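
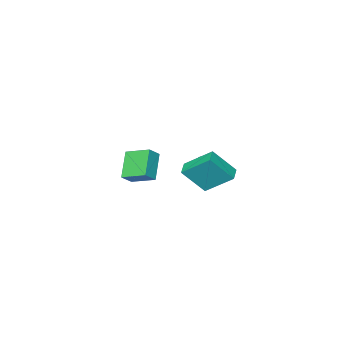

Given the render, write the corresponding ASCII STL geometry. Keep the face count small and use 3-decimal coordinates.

solid 
facet normal 0.130 0.221 0.967
outer loop
vertex 2.116 2.498 1.241
vertex 2.277 1.48 1.452
vertex 3.089 2.1 1.201
endloop
endfacet
facet normal 0.335 0.765 0.550
outer loop
vertex 2.116 2.498 1.241
vertex 3.089 2.1 1.201
vertex 2.765 2.774 0.462
endloop
endfacet
facet normal -0.224 0.962 0.155
outer loop
vertex 2.116 2.498 1.241
vertex 2.765 2.774 0.462
vertex 1.754 2.572 0.257
endloop
endfacet
facet normal -0.775 0.542 0.326
outer loop
vertex 2.116 2.498 1.241
vertex 1.754 2.572 0.257
vertex 1.452 1.772 0.869
endloop
endfacet
facet normal -0.555 0.084 0.828
outer loop
vertex 2.116 2.498 1.241
vertex 1.452 1.772 0.869
vertex 2.277 1.48 1.452
endloop
endfacet
facet normal 0.843 0.526 0.110
outer loop
vertex 2.765 2.774 0.462
vertex 3.089 2.1 1.201
vertex 3.328 1.928 0.191
endloop
endfacet
facet normal 0.512 -0.354 0.783
outer loop
vertex 3.089 2.1 1.201
vertex 2.277 1.48 1.452
vertex 3.026 1.128 0.803
endloop
endfacet
facet normal -0.598 -0.576 0.557
outer loop
vertex 2.277 1.48 1.452
vertex 1.452 1.772 0.869
vertex 2.015 0.926 0.598
endloop
endfacet
facet normal -0.953 0.166 -0.254
outer loop
vertex 1.452 1.772 0.869
vertex 1.754 2.572 0.257
vertex 1.691 1.6 -0.141
endloop
endfacet
facet normal -0.062 0.846 -0.530
outer loop
vertex 1.754 2.572 0.257
vertex 2.765 2.774 0.462
vertex 2.503 2.22 -0.392
endloop
endfacet
facet normal 0.775 -0.542 -0.326
outer loop
vertex 2.664 1.202 -0.181
vertex 3.328 1.928 0.191
vertex 3.026 1.128 0.803
endloop
endfacet
facet normal 0.224 -0.962 -0.155
outer loop
vertex 2.664 1.202 -0.181
vertex 3.026 1.128 0.803
vertex 2.015 0.926 0.598
endloop
endfacet
facet normal -0.335 -0.765 -0.550
outer loop
vertex 2.664 1.202 -0.181
vertex 2.015 0.926 0.598
vertex 1.691 1.6 -0.141
endloop
endfacet
facet normal -0.130 -0.221 -0.967
outer loop
vertex 2.664 1.202 -0.181
vertex 1.691 1.6 -0.141
vertex 2.503 2.22 -0.392
endloop
endfacet
facet normal 0.555 -0.084 -0.828
outer loop
vertex 2.664 1.202 -0.181
vertex 2.503 2.22 -0.392
vertex 3.328 1.928 0.191
endloop
endfacet
facet normal 0.953 -0.166 0.254
outer loop
vertex 3.026 1.128 0.803
vertex 3.328 1.928 0.191
vertex 3.089 2.1 1.201
endloop
endfacet
facet normal 0.062 -0.846 0.530
outer loop
vertex 2.015 0.926 0.598
vertex 3.026 1.128 0.803
vertex 2.277 1.48 1.452
endloop
endfacet
facet normal -0.843 -0.526 -0.110
outer loop
vertex 1.691 1.6 -0.141
vertex 2.015 0.926 0.598
vertex 1.452 1.772 0.869
endloop
endfacet
facet normal -0.512 0.354 -0.783
outer loop
vertex 2.503 2.22 -0.392
vertex 1.691 1.6 -0.141
vertex 1.754 2.572 0.257
endloop
endfacet
facet normal 0.598 0.576 -0.557
outer loop
vertex 3.328 1.928 0.191
vertex 2.503 2.22 -0.392
vertex 2.765 2.774 0.462
endloop
endfacet
facet normal -0.575 -0.511 0.639
outer loop
vertex 3.112 -4.318 -0.52
vertex 2.499 -2.814 0.131
vertex 2.35 -4.328 -1.214
endloop
endfacet
facet normal 0.350 -0.860 -0.372
outer loop
vertex 3.501 -3.306 -2.491
vertex 3.112 -4.318 -0.52
vertex 2.35 -4.328 -1.214
endloop
endfacet
facet normal -0.576 -0.511 0.639
outer loop
vertex 2.35 -4.328 -1.214
vertex 2.499 -2.814 0.131
vertex 1.738 -2.823 -0.562
endloop
endfacet
facet normal -0.739 -0.009 -0.673
outer loop
vertex 1.738 -2.823 -0.562
vertex 3.501 -3.306 -2.491
vertex 2.35 -4.328 -1.214
endloop
endfacet
facet normal 0.739 0.010 0.674
outer loop
vertex 3.112 -4.318 -0.52
vertex 3.65 -1.792 -1.146
vertex 2.499 -2.814 0.131
endloop
endfacet
facet normal 0.349 -0.860 -0.372
outer loop
vertex 4.262 -3.297 -1.798
vertex 3.112 -4.318 -0.52
vertex 3.501 -3.306 -2.491
endloop
endfacet
facet normal 0.740 0.009 0.673
outer loop
vertex 4.262 -3.297 -1.798
vertex 3.65 -1.792 -1.146
vertex 3.112 -4.318 -0.52
endloop
endfacet
facet normal -0.350 0.860 0.373
outer loop
vertex 2.499 -2.814 0.131
vertex 3.65 -1.792 -1.146
vertex 1.738 -2.823 -0.562
endloop
endfacet
facet normal -0.739 -0.010 -0.673
outer loop
vertex 2.888 -1.802 -1.84
vertex 3.501 -3.306 -2.491
vertex 1.738 -2.823 -0.562
endloop
endfacet
facet normal -0.350 0.860 0.372
outer loop
vertex 1.738 -2.823 -0.562
vertex 3.65 -1.792 -1.146
vertex 2.888 -1.802 -1.84
endloop
endfacet
facet normal 0.575 0.511 -0.639
outer loop
vertex 2.888 -1.802 -1.84
vertex 4.262 -3.297 -1.798
vertex 3.501 -3.306 -2.491
endloop
endfacet
facet normal 0.575 0.511 -0.639
outer loop
vertex 3.65 -1.792 -1.146
vertex 4.262 -3.297 -1.798
vertex 2.888 -1.802 -1.84
endloop
endfacet
facet normal -0.759 -0.625 0.183
outer loop
vertex 3.451 3.891 3.467
vertex 2.404 4.714 1.935
vertex 4.306 2.457 2.112
endloop
endfacet
facet normal 0.517 -0.405 0.754
outer loop
vertex 4.996 3.026 1.945
vertex 3.451 3.891 3.467
vertex 4.306 2.457 2.112
endloop
endfacet
facet normal -0.759 -0.625 0.183
outer loop
vertex 4.306 2.457 2.112
vertex 2.404 4.714 1.935
vertex 3.258 3.28 0.58
endloop
endfacet
facet normal 0.397 -0.667 -0.630
outer loop
vertex 3.258 3.28 0.58
vertex 4.996 3.026 1.945
vertex 4.306 2.457 2.112
endloop
endfacet
facet normal -0.398 0.667 0.630
outer loop
vertex 3.451 3.891 3.467
vertex 3.094 5.283 1.768
vertex 2.404 4.714 1.935
endloop
endfacet
facet normal 0.516 -0.405 0.754
outer loop
vertex 4.142 4.46 3.3
vertex 3.451 3.891 3.467
vertex 4.996 3.026 1.945
endloop
endfacet
facet normal -0.397 0.667 0.630
outer loop
vertex 4.142 4.46 3.3
vertex 3.094 5.283 1.768
vertex 3.451 3.891 3.467
endloop
endfacet
facet normal -0.517 0.405 -0.754
outer loop
vertex 2.404 4.714 1.935
vertex 3.094 5.283 1.768
vertex 3.258 3.28 0.58
endloop
endfacet
facet normal 0.397 -0.667 -0.630
outer loop
vertex 3.949 3.849 0.413
vertex 4.996 3.026 1.945
vertex 3.258 3.28 0.58
endloop
endfacet
facet normal -0.516 0.405 -0.755
outer loop
vertex 3.258 3.28 0.58
vertex 3.094 5.283 1.768
vertex 3.949 3.849 0.413
endloop
endfacet
facet normal 0.759 0.625 -0.183
outer loop
vertex 3.949 3.849 0.413
vertex 4.142 4.46 3.3
vertex 4.996 3.026 1.945
endloop
endfacet
facet normal 0.759 0.625 -0.183
outer loop
vertex 3.094 5.283 1.768
vertex 4.142 4.46 3.3
vertex 3.949 3.849 0.413
endloop
endfacet

endsolid


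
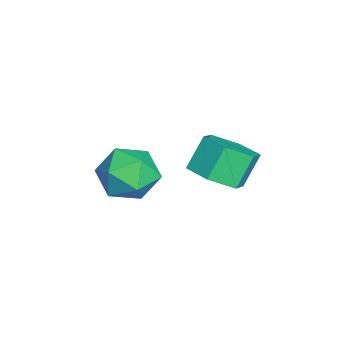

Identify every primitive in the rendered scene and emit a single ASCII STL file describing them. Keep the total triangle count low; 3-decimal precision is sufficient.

solid 
facet normal -0.304 0.225 0.926
outer loop
vertex 1.294 -1.075 1.86
vertex 1.598 -1.841 2.146
vertex 2.116 -1.138 2.145
endloop
endfacet
facet normal -0.133 0.816 0.563
outer loop
vertex 1.294 -1.075 1.86
vertex 2.116 -1.138 2.145
vertex 1.938 -0.673 1.429
endloop
endfacet
facet normal -0.540 0.841 -0.022
outer loop
vertex 1.294 -1.075 1.86
vertex 1.938 -0.673 1.429
vertex 1.31 -1.088 0.987
endloop
endfacet
facet normal -0.963 0.267 -0.022
outer loop
vertex 1.294 -1.075 1.86
vertex 1.31 -1.088 0.987
vertex 1.1 -1.81 1.43
endloop
endfacet
facet normal -0.818 -0.114 0.564
outer loop
vertex 1.294 -1.075 1.86
vertex 1.1 -1.81 1.43
vertex 1.598 -1.841 2.146
endloop
endfacet
facet normal 0.547 0.758 0.356
outer loop
vertex 1.938 -0.673 1.429
vertex 2.116 -1.138 2.145
vertex 2.64 -1.19 1.45
endloop
endfacet
facet normal 0.270 -0.197 0.942
outer loop
vertex 2.116 -1.138 2.145
vertex 1.598 -1.841 2.146
vertex 2.43 -1.912 1.893
endloop
endfacet
facet normal -0.561 -0.747 0.358
outer loop
vertex 1.598 -1.841 2.146
vertex 1.1 -1.81 1.43
vertex 1.802 -2.327 1.451
endloop
endfacet
facet normal -0.796 -0.131 -0.591
outer loop
vertex 1.1 -1.81 1.43
vertex 1.31 -1.088 0.987
vertex 1.624 -1.862 0.735
endloop
endfacet
facet normal -0.112 0.799 -0.591
outer loop
vertex 1.31 -1.088 0.987
vertex 1.938 -0.673 1.429
vertex 2.142 -1.159 0.734
endloop
endfacet
facet normal 0.963 -0.267 0.022
outer loop
vertex 2.446 -1.925 1.02
vertex 2.64 -1.19 1.45
vertex 2.43 -1.912 1.893
endloop
endfacet
facet normal 0.540 -0.841 0.022
outer loop
vertex 2.446 -1.925 1.02
vertex 2.43 -1.912 1.893
vertex 1.802 -2.327 1.451
endloop
endfacet
facet normal 0.133 -0.816 -0.563
outer loop
vertex 2.446 -1.925 1.02
vertex 1.802 -2.327 1.451
vertex 1.624 -1.862 0.735
endloop
endfacet
facet normal 0.304 -0.225 -0.926
outer loop
vertex 2.446 -1.925 1.02
vertex 1.624 -1.862 0.735
vertex 2.142 -1.159 0.734
endloop
endfacet
facet normal 0.818 0.114 -0.564
outer loop
vertex 2.446 -1.925 1.02
vertex 2.142 -1.159 0.734
vertex 2.64 -1.19 1.45
endloop
endfacet
facet normal 0.796 0.131 0.591
outer loop
vertex 2.43 -1.912 1.893
vertex 2.64 -1.19 1.45
vertex 2.116 -1.138 2.145
endloop
endfacet
facet normal 0.112 -0.799 0.591
outer loop
vertex 1.802 -2.327 1.451
vertex 2.43 -1.912 1.893
vertex 1.598 -1.841 2.146
endloop
endfacet
facet normal -0.547 -0.758 -0.356
outer loop
vertex 1.624 -1.862 0.735
vertex 1.802 -2.327 1.451
vertex 1.1 -1.81 1.43
endloop
endfacet
facet normal -0.270 0.197 -0.942
outer loop
vertex 2.142 -1.159 0.734
vertex 1.624 -1.862 0.735
vertex 1.31 -1.088 0.987
endloop
endfacet
facet normal 0.561 0.747 -0.358
outer loop
vertex 2.64 -1.19 1.45
vertex 2.142 -1.159 0.734
vertex 1.938 -0.673 1.429
endloop
endfacet
facet normal 0.439 -0.372 -0.818
outer loop
vertex 3.103 0.501 2.319
vertex 2.464 0.64 1.913
vertex 3.013 1.178 1.963
endloop
endfacet
facet normal 0.891 0.299 0.342
outer loop
vertex 3.103 0.501 2.319
vertex 3.013 1.178 1.963
vertex 2.655 0.88 3.154
endloop
endfacet
facet normal 0.891 0.299 0.342
outer loop
vertex 2.655 0.88 3.154
vertex 3.013 1.178 1.963
vertex 2.565 1.557 2.798
endloop
endfacet
facet normal -0.439 0.372 0.818
outer loop
vertex 2.655 0.88 3.154
vertex 2.565 1.557 2.798
vertex 2.016 1.02 2.747
endloop
endfacet
facet normal 0.439 -0.372 -0.818
outer loop
vertex 3.013 1.178 1.963
vertex 2.464 0.64 1.913
vertex 2.374 1.317 1.557
endloop
endfacet
facet normal 0.344 0.911 -0.229
outer loop
vertex 3.013 1.178 1.963
vertex 2.374 1.317 1.557
vertex 2.565 1.557 2.798
endloop
endfacet
facet normal 0.345 0.910 -0.229
outer loop
vertex 2.565 1.557 2.798
vertex 2.374 1.317 1.557
vertex 1.926 1.697 2.391
endloop
endfacet
facet normal -0.439 0.372 0.818
outer loop
vertex 2.565 1.557 2.798
vertex 1.926 1.697 2.391
vertex 2.016 1.02 2.747
endloop
endfacet
facet normal 0.439 -0.372 -0.818
outer loop
vertex 2.374 1.317 1.557
vertex 2.464 0.64 1.913
vertex 1.825 0.78 1.506
endloop
endfacet
facet normal -0.546 0.612 -0.572
outer loop
vertex 2.374 1.317 1.557
vertex 1.825 0.78 1.506
vertex 1.926 1.697 2.391
endloop
endfacet
facet normal -0.547 0.612 -0.571
outer loop
vertex 1.926 1.697 2.391
vertex 1.825 0.78 1.506
vertex 1.377 1.159 2.341
endloop
endfacet
facet normal -0.439 0.372 0.818
outer loop
vertex 1.926 1.697 2.391
vertex 1.377 1.159 2.341
vertex 2.016 1.02 2.747
endloop
endfacet
facet normal 0.439 -0.372 -0.818
outer loop
vertex 1.825 0.78 1.506
vertex 2.464 0.64 1.913
vertex 1.915 0.103 1.862
endloop
endfacet
facet normal -0.891 -0.299 -0.342
outer loop
vertex 1.825 0.78 1.506
vertex 1.915 0.103 1.862
vertex 1.377 1.159 2.341
endloop
endfacet
facet normal -0.891 -0.299 -0.342
outer loop
vertex 1.377 1.159 2.341
vertex 1.915 0.103 1.862
vertex 1.467 0.482 2.697
endloop
endfacet
facet normal -0.439 0.372 0.818
outer loop
vertex 1.377 1.159 2.341
vertex 1.467 0.482 2.697
vertex 2.016 1.02 2.747
endloop
endfacet
facet normal 0.439 -0.372 -0.818
outer loop
vertex 1.915 0.103 1.862
vertex 2.464 0.64 1.913
vertex 2.554 -0.037 2.269
endloop
endfacet
facet normal -0.345 -0.910 0.228
outer loop
vertex 1.915 0.103 1.862
vertex 2.554 -0.037 2.269
vertex 1.467 0.482 2.697
endloop
endfacet
facet normal -0.344 -0.910 0.230
outer loop
vertex 1.467 0.482 2.697
vertex 2.554 -0.037 2.269
vertex 2.106 0.343 3.103
endloop
endfacet
facet normal -0.439 0.372 0.818
outer loop
vertex 1.467 0.482 2.697
vertex 2.106 0.343 3.103
vertex 2.016 1.02 2.747
endloop
endfacet
facet normal 0.439 -0.372 -0.818
outer loop
vertex 2.554 -0.037 2.269
vertex 2.464 0.64 1.913
vertex 3.103 0.501 2.319
endloop
endfacet
facet normal 0.547 -0.611 0.572
outer loop
vertex 2.554 -0.037 2.269
vertex 3.103 0.501 2.319
vertex 2.106 0.343 3.103
endloop
endfacet
facet normal 0.546 -0.613 0.571
outer loop
vertex 2.106 0.343 3.103
vertex 3.103 0.501 2.319
vertex 2.655 0.88 3.154
endloop
endfacet
facet normal -0.439 0.372 0.818
outer loop
vertex 2.106 0.343 3.103
vertex 2.655 0.88 3.154
vertex 2.016 1.02 2.747
endloop
endfacet

endsolid


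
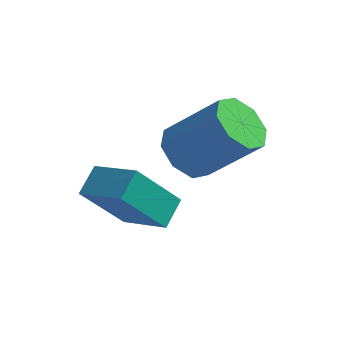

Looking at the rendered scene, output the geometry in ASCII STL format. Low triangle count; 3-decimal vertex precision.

solid 
facet normal -0.463 -0.420 0.780
outer loop
vertex -0.767 -0.098 -2.937
vertex -0.68 0.606 -2.506
vertex -1.92 0.324 -3.394
endloop
endfacet
facet normal -0.105 -0.848 -0.519
outer loop
vertex -1.16 1.014 -4.674
vertex -0.767 -0.098 -2.937
vertex -1.92 0.324 -3.394
endloop
endfacet
facet normal -0.463 -0.420 0.780
outer loop
vertex -1.92 0.324 -3.394
vertex -0.68 0.606 -2.506
vertex -1.833 1.028 -2.963
endloop
endfacet
facet normal -0.880 0.322 -0.349
outer loop
vertex -1.833 1.028 -2.963
vertex -1.16 1.014 -4.674
vertex -1.92 0.324 -3.394
endloop
endfacet
facet normal 0.880 -0.322 0.349
outer loop
vertex -0.767 -0.098 -2.937
vertex 0.08 1.296 -3.786
vertex -0.68 0.606 -2.506
endloop
endfacet
facet normal -0.105 -0.848 -0.519
outer loop
vertex -0.007 0.592 -4.217
vertex -0.767 -0.098 -2.937
vertex -1.16 1.014 -4.674
endloop
endfacet
facet normal 0.880 -0.322 0.349
outer loop
vertex -0.007 0.592 -4.217
vertex 0.08 1.296 -3.786
vertex -0.767 -0.098 -2.937
endloop
endfacet
facet normal 0.105 0.848 0.519
outer loop
vertex -0.68 0.606 -2.506
vertex 0.08 1.296 -3.786
vertex -1.833 1.028 -2.963
endloop
endfacet
facet normal -0.880 0.322 -0.349
outer loop
vertex -1.073 1.718 -4.243
vertex -1.16 1.014 -4.674
vertex -1.833 1.028 -2.963
endloop
endfacet
facet normal 0.105 0.848 0.519
outer loop
vertex -1.833 1.028 -2.963
vertex 0.08 1.296 -3.786
vertex -1.073 1.718 -4.243
endloop
endfacet
facet normal 0.463 0.420 -0.780
outer loop
vertex -1.073 1.718 -4.243
vertex -0.007 0.592 -4.217
vertex -1.16 1.014 -4.674
endloop
endfacet
facet normal 0.463 0.420 -0.780
outer loop
vertex 0.08 1.296 -3.786
vertex -0.007 0.592 -4.217
vertex -1.073 1.718 -4.243
endloop
endfacet
facet normal -0.709 -0.058 -0.703
outer loop
vertex 0.261 2.599 -3.856
vertex -0.302 2.688 -3.295
vertex 0.118 3.187 -3.76
endloop
endfacet
facet normal 0.665 0.275 -0.695
outer loop
vertex 0.261 2.599 -3.856
vertex 0.118 3.187 -3.76
vertex 1.524 2.702 -2.607
endloop
endfacet
facet normal 0.665 0.276 -0.694
outer loop
vertex 1.524 2.702 -2.607
vertex 0.118 3.187 -3.76
vertex 1.381 3.29 -2.51
endloop
endfacet
facet normal 0.711 0.057 0.701
outer loop
vertex 1.524 2.702 -2.607
vertex 1.381 3.29 -2.51
vertex 0.962 2.792 -2.045
endloop
endfacet
facet normal -0.709 -0.058 -0.703
outer loop
vertex 0.118 3.187 -3.76
vertex -0.302 2.688 -3.295
vertex -0.272 3.482 -3.391
endloop
endfacet
facet normal 0.303 0.874 -0.379
outer loop
vertex 0.118 3.187 -3.76
vertex -0.272 3.482 -3.391
vertex 1.381 3.29 -2.51
endloop
endfacet
facet normal 0.304 0.874 -0.379
outer loop
vertex 1.381 3.29 -2.51
vertex -0.272 3.482 -3.391
vertex 0.992 3.585 -2.141
endloop
endfacet
facet normal 0.710 0.058 0.702
outer loop
vertex 1.381 3.29 -2.51
vertex 0.992 3.585 -2.141
vertex 0.962 2.792 -2.045
endloop
endfacet
facet normal -0.710 -0.058 -0.702
outer loop
vertex -0.272 3.482 -3.391
vertex -0.302 2.688 -3.295
vertex -0.678 3.313 -2.966
endloop
endfacet
facet normal -0.234 0.959 0.158
outer loop
vertex -0.272 3.482 -3.391
vertex -0.678 3.313 -2.966
vertex 0.992 3.585 -2.141
endloop
endfacet
facet normal -0.234 0.959 0.157
outer loop
vertex 0.992 3.585 -2.141
vertex -0.678 3.313 -2.966
vertex 0.585 3.416 -1.716
endloop
endfacet
facet normal 0.709 0.058 0.702
outer loop
vertex 0.992 3.585 -2.141
vertex 0.585 3.416 -1.716
vertex 0.962 2.792 -2.045
endloop
endfacet
facet normal -0.711 -0.058 -0.701
outer loop
vertex -0.678 3.313 -2.966
vertex -0.302 2.688 -3.295
vertex -0.864 2.778 -2.733
endloop
endfacet
facet normal -0.635 0.483 0.602
outer loop
vertex -0.678 3.313 -2.966
vertex -0.864 2.778 -2.733
vertex 0.585 3.416 -1.716
endloop
endfacet
facet normal -0.636 0.482 0.603
outer loop
vertex 0.585 3.416 -1.716
vertex -0.864 2.778 -2.733
vertex 0.399 2.881 -1.484
endloop
endfacet
facet normal 0.709 0.058 0.703
outer loop
vertex 0.585 3.416 -1.716
vertex 0.399 2.881 -1.484
vertex 0.962 2.792 -2.045
endloop
endfacet
facet normal -0.711 -0.057 -0.701
outer loop
vertex -0.864 2.778 -2.733
vertex -0.302 2.688 -3.295
vertex -0.721 2.19 -2.83
endloop
endfacet
facet normal -0.664 -0.276 0.695
outer loop
vertex -0.864 2.778 -2.733
vertex -0.721 2.19 -2.83
vertex 0.399 2.881 -1.484
endloop
endfacet
facet normal -0.665 -0.275 0.694
outer loop
vertex 0.399 2.881 -1.484
vertex -0.721 2.19 -2.83
vertex 0.542 2.293 -1.58
endloop
endfacet
facet normal 0.709 0.058 0.703
outer loop
vertex 0.399 2.881 -1.484
vertex 0.542 2.293 -1.58
vertex 0.962 2.792 -2.045
endloop
endfacet
facet normal -0.710 -0.058 -0.702
outer loop
vertex -0.721 2.19 -2.83
vertex -0.302 2.688 -3.295
vertex -0.332 1.895 -3.199
endloop
endfacet
facet normal -0.304 -0.874 0.379
outer loop
vertex -0.721 2.19 -2.83
vertex -0.332 1.895 -3.199
vertex 0.542 2.293 -1.58
endloop
endfacet
facet normal -0.303 -0.874 0.379
outer loop
vertex 0.542 2.293 -1.58
vertex -0.332 1.895 -3.199
vertex 0.932 1.998 -1.949
endloop
endfacet
facet normal 0.709 0.058 0.703
outer loop
vertex 0.542 2.293 -1.58
vertex 0.932 1.998 -1.949
vertex 0.962 2.792 -2.045
endloop
endfacet
facet normal -0.709 -0.058 -0.702
outer loop
vertex -0.332 1.895 -3.199
vertex -0.302 2.688 -3.295
vertex 0.075 2.064 -3.624
endloop
endfacet
facet normal 0.234 -0.959 -0.157
outer loop
vertex -0.332 1.895 -3.199
vertex 0.075 2.064 -3.624
vertex 0.932 1.998 -1.949
endloop
endfacet
facet normal 0.234 -0.959 -0.158
outer loop
vertex 0.932 1.998 -1.949
vertex 0.075 2.064 -3.624
vertex 1.338 2.167 -2.374
endloop
endfacet
facet normal 0.710 0.058 0.702
outer loop
vertex 0.932 1.998 -1.949
vertex 1.338 2.167 -2.374
vertex 0.962 2.792 -2.045
endloop
endfacet
facet normal -0.709 -0.058 -0.703
outer loop
vertex 0.075 2.064 -3.624
vertex -0.302 2.688 -3.295
vertex 0.261 2.599 -3.856
endloop
endfacet
facet normal 0.636 -0.482 -0.603
outer loop
vertex 0.075 2.064 -3.624
vertex 0.261 2.599 -3.856
vertex 1.338 2.167 -2.374
endloop
endfacet
facet normal 0.635 -0.483 -0.602
outer loop
vertex 1.338 2.167 -2.374
vertex 0.261 2.599 -3.856
vertex 1.524 2.702 -2.607
endloop
endfacet
facet normal 0.711 0.058 0.701
outer loop
vertex 1.338 2.167 -2.374
vertex 1.524 2.702 -2.607
vertex 0.962 2.792 -2.045
endloop
endfacet

endsolid


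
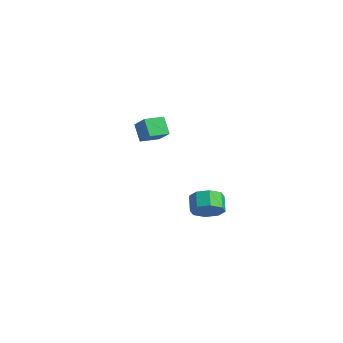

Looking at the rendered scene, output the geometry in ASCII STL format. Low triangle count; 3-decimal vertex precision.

solid 
facet normal 0.675 -0.369 -0.639
outer loop
vertex 4.937 -1.436 -0.184
vertex 4.332 -1.234 -0.94
vertex 5.048 -0.742 -0.467
endloop
endfacet
facet normal 0.723 0.159 0.672
outer loop
vertex 4.937 -1.436 -0.184
vertex 5.048 -0.742 -0.467
vertex 4.154 -1.008 0.557
endloop
endfacet
facet normal 0.723 0.159 0.672
outer loop
vertex 4.154 -1.008 0.557
vertex 5.048 -0.742 -0.467
vertex 4.265 -0.314 0.274
endloop
endfacet
facet normal -0.675 0.369 0.639
outer loop
vertex 4.154 -1.008 0.557
vertex 4.265 -0.314 0.274
vertex 3.548 -0.806 -0.2
endloop
endfacet
facet normal 0.676 -0.370 -0.638
outer loop
vertex 5.048 -0.742 -0.467
vertex 4.332 -1.234 -0.94
vertex 4.74 -0.337 -1.028
endloop
endfacet
facet normal 0.615 0.760 0.211
outer loop
vertex 5.048 -0.742 -0.467
vertex 4.74 -0.337 -1.028
vertex 4.265 -0.314 0.274
endloop
endfacet
facet normal 0.616 0.759 0.211
outer loop
vertex 4.265 -0.314 0.274
vertex 4.74 -0.337 -1.028
vertex 3.957 0.092 -0.287
endloop
endfacet
facet normal -0.675 0.369 0.638
outer loop
vertex 4.265 -0.314 0.274
vertex 3.957 0.092 -0.287
vertex 3.548 -0.806 -0.2
endloop
endfacet
facet normal 0.675 -0.370 -0.639
outer loop
vertex 4.74 -0.337 -1.028
vertex 4.332 -1.234 -0.94
vertex 4.192 -0.457 -1.537
endloop
endfacet
facet normal 0.147 0.915 -0.374
outer loop
vertex 4.74 -0.337 -1.028
vertex 4.192 -0.457 -1.537
vertex 3.957 0.092 -0.287
endloop
endfacet
facet normal 0.147 0.915 -0.374
outer loop
vertex 3.957 0.092 -0.287
vertex 4.192 -0.457 -1.537
vertex 3.409 -0.028 -0.796
endloop
endfacet
facet normal -0.675 0.369 0.639
outer loop
vertex 3.957 0.092 -0.287
vertex 3.409 -0.028 -0.796
vertex 3.548 -0.806 -0.2
endloop
endfacet
facet normal 0.675 -0.369 -0.639
outer loop
vertex 4.192 -0.457 -1.537
vertex 4.332 -1.234 -0.94
vertex 3.726 -1.032 -1.697
endloop
endfacet
facet normal -0.407 0.536 -0.740
outer loop
vertex 4.192 -0.457 -1.537
vertex 3.726 -1.032 -1.697
vertex 3.409 -0.028 -0.796
endloop
endfacet
facet normal -0.408 0.535 -0.740
outer loop
vertex 3.409 -0.028 -0.796
vertex 3.726 -1.032 -1.697
vertex 2.943 -0.604 -0.956
endloop
endfacet
facet normal -0.675 0.369 0.639
outer loop
vertex 3.409 -0.028 -0.796
vertex 2.943 -0.604 -0.956
vertex 3.548 -0.806 -0.2
endloop
endfacet
facet normal 0.675 -0.369 -0.639
outer loop
vertex 3.726 -1.032 -1.697
vertex 4.332 -1.234 -0.94
vertex 3.615 -1.726 -1.414
endloop
endfacet
facet normal -0.723 -0.159 -0.672
outer loop
vertex 3.726 -1.032 -1.697
vertex 3.615 -1.726 -1.414
vertex 2.943 -0.604 -0.956
endloop
endfacet
facet normal -0.723 -0.159 -0.672
outer loop
vertex 2.943 -0.604 -0.956
vertex 3.615 -1.726 -1.414
vertex 2.832 -1.298 -0.673
endloop
endfacet
facet normal -0.675 0.369 0.639
outer loop
vertex 2.943 -0.604 -0.956
vertex 2.832 -1.298 -0.673
vertex 3.548 -0.806 -0.2
endloop
endfacet
facet normal 0.675 -0.369 -0.638
outer loop
vertex 3.615 -1.726 -1.414
vertex 4.332 -1.234 -0.94
vertex 3.923 -2.132 -0.853
endloop
endfacet
facet normal -0.615 -0.759 -0.212
outer loop
vertex 3.615 -1.726 -1.414
vertex 3.923 -2.132 -0.853
vertex 2.832 -1.298 -0.673
endloop
endfacet
facet normal -0.615 -0.760 -0.211
outer loop
vertex 2.832 -1.298 -0.673
vertex 3.923 -2.132 -0.853
vertex 3.14 -1.703 -0.112
endloop
endfacet
facet normal -0.676 0.370 0.638
outer loop
vertex 2.832 -1.298 -0.673
vertex 3.14 -1.703 -0.112
vertex 3.548 -0.806 -0.2
endloop
endfacet
facet normal 0.675 -0.369 -0.639
outer loop
vertex 3.923 -2.132 -0.853
vertex 4.332 -1.234 -0.94
vertex 4.471 -2.012 -0.344
endloop
endfacet
facet normal -0.147 -0.915 0.374
outer loop
vertex 3.923 -2.132 -0.853
vertex 4.471 -2.012 -0.344
vertex 3.14 -1.703 -0.112
endloop
endfacet
facet normal -0.147 -0.915 0.374
outer loop
vertex 3.14 -1.703 -0.112
vertex 4.471 -2.012 -0.344
vertex 3.688 -1.583 0.397
endloop
endfacet
facet normal -0.675 0.370 0.639
outer loop
vertex 3.14 -1.703 -0.112
vertex 3.688 -1.583 0.397
vertex 3.548 -0.806 -0.2
endloop
endfacet
facet normal 0.675 -0.369 -0.639
outer loop
vertex 4.471 -2.012 -0.344
vertex 4.332 -1.234 -0.94
vertex 4.937 -1.436 -0.184
endloop
endfacet
facet normal 0.407 -0.535 0.740
outer loop
vertex 4.471 -2.012 -0.344
vertex 4.937 -1.436 -0.184
vertex 3.688 -1.583 0.397
endloop
endfacet
facet normal 0.407 -0.536 0.740
outer loop
vertex 3.688 -1.583 0.397
vertex 4.937 -1.436 -0.184
vertex 4.154 -1.008 0.557
endloop
endfacet
facet normal -0.675 0.369 0.639
outer loop
vertex 3.688 -1.583 0.397
vertex 4.154 -1.008 0.557
vertex 3.548 -0.806 -0.2
endloop
endfacet
facet normal -0.805 0.006 -0.593
outer loop
vertex -4.488 -0.822 2.447
vertex -4.428 0.465 2.379
vertex -3.696 -0.916 1.37
endloop
endfacet
facet normal -0.046 -0.998 0.053
outer loop
vertex -2.512 -0.925 2.241
vertex -4.488 -0.822 2.447
vertex -3.696 -0.916 1.37
endloop
endfacet
facet normal -0.806 0.006 -0.592
outer loop
vertex -3.696 -0.916 1.37
vertex -4.428 0.465 2.379
vertex -3.637 0.371 1.302
endloop
endfacet
facet normal 0.591 -0.070 -0.804
outer loop
vertex -3.637 0.371 1.302
vertex -2.512 -0.925 2.241
vertex -3.696 -0.916 1.37
endloop
endfacet
facet normal -0.591 0.070 0.804
outer loop
vertex -4.488 -0.822 2.447
vertex -3.244 0.456 3.25
vertex -4.428 0.465 2.379
endloop
endfacet
facet normal -0.046 -0.998 0.053
outer loop
vertex -3.303 -0.831 3.318
vertex -4.488 -0.822 2.447
vertex -2.512 -0.925 2.241
endloop
endfacet
facet normal -0.590 0.070 0.804
outer loop
vertex -3.303 -0.831 3.318
vertex -3.244 0.456 3.25
vertex -4.488 -0.822 2.447
endloop
endfacet
facet normal 0.047 0.998 -0.053
outer loop
vertex -4.428 0.465 2.379
vertex -3.244 0.456 3.25
vertex -3.637 0.371 1.302
endloop
endfacet
facet normal 0.590 -0.070 -0.804
outer loop
vertex -2.452 0.362 2.173
vertex -2.512 -0.925 2.241
vertex -3.637 0.371 1.302
endloop
endfacet
facet normal 0.046 0.998 -0.053
outer loop
vertex -3.637 0.371 1.302
vertex -3.244 0.456 3.25
vertex -2.452 0.362 2.173
endloop
endfacet
facet normal 0.806 -0.006 0.592
outer loop
vertex -2.452 0.362 2.173
vertex -3.303 -0.831 3.318
vertex -2.512 -0.925 2.241
endloop
endfacet
facet normal 0.805 -0.006 0.593
outer loop
vertex -3.244 0.456 3.25
vertex -3.303 -0.831 3.318
vertex -2.452 0.362 2.173
endloop
endfacet

endsolid


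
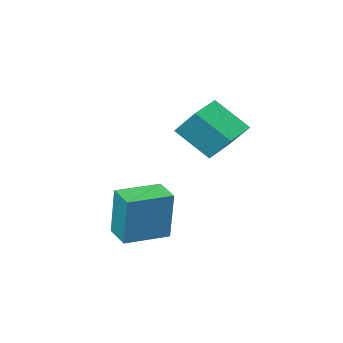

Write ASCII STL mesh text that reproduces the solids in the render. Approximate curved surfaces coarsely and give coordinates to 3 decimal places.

solid 
facet normal -0.878 -0.426 0.220
outer loop
vertex -1.925 1.434 4.525
vertex -2.749 2.515 3.33
vertex -1.693 0.381 3.411
endloop
endfacet
facet normal 0.456 -0.598 0.660
outer loop
vertex -0.491 0.965 3.11
vertex -1.925 1.434 4.525
vertex -1.693 0.381 3.411
endloop
endfacet
facet normal -0.877 -0.426 0.221
outer loop
vertex -1.693 0.381 3.411
vertex -2.749 2.515 3.33
vertex -2.518 1.462 2.217
endloop
endfacet
facet normal 0.150 -0.679 -0.719
outer loop
vertex -2.518 1.462 2.217
vertex -0.491 0.965 3.11
vertex -1.693 0.381 3.411
endloop
endfacet
facet normal -0.150 0.679 0.718
outer loop
vertex -1.925 1.434 4.525
vertex -1.547 3.099 3.029
vertex -2.749 2.515 3.33
endloop
endfacet
facet normal 0.456 -0.597 0.660
outer loop
vertex -0.722 2.018 4.223
vertex -1.925 1.434 4.525
vertex -0.491 0.965 3.11
endloop
endfacet
facet normal -0.149 0.679 0.718
outer loop
vertex -0.722 2.018 4.223
vertex -1.547 3.099 3.029
vertex -1.925 1.434 4.525
endloop
endfacet
facet normal -0.456 0.598 -0.660
outer loop
vertex -2.749 2.515 3.33
vertex -1.547 3.099 3.029
vertex -2.518 1.462 2.217
endloop
endfacet
facet normal 0.150 -0.680 -0.718
outer loop
vertex -1.315 2.046 1.915
vertex -0.491 0.965 3.11
vertex -2.518 1.462 2.217
endloop
endfacet
facet normal -0.456 0.598 -0.660
outer loop
vertex -2.518 1.462 2.217
vertex -1.547 3.099 3.029
vertex -1.315 2.046 1.915
endloop
endfacet
facet normal 0.878 0.425 -0.220
outer loop
vertex -1.315 2.046 1.915
vertex -0.722 2.018 4.223
vertex -0.491 0.965 3.11
endloop
endfacet
facet normal 0.877 0.426 -0.220
outer loop
vertex -1.547 3.099 3.029
vertex -0.722 2.018 4.223
vertex -1.315 2.046 1.915
endloop
endfacet
facet normal -0.996 0.090 0.018
outer loop
vertex 1.364 3.123 1.496
vertex 1.457 4.199 1.285
vertex 1.29 2.72 -0.594
endloop
endfacet
facet normal -0.085 -0.978 0.192
outer loop
vertex 3.043 2.561 -0.625
vertex 1.364 3.123 1.496
vertex 1.29 2.72 -0.594
endloop
endfacet
facet normal -0.996 0.090 0.018
outer loop
vertex 1.29 2.72 -0.594
vertex 1.457 4.199 1.285
vertex 1.383 3.795 -0.805
endloop
endfacet
facet normal -0.035 -0.190 -0.981
outer loop
vertex 1.383 3.795 -0.805
vertex 3.043 2.561 -0.625
vertex 1.29 2.72 -0.594
endloop
endfacet
facet normal 0.035 0.189 0.981
outer loop
vertex 1.364 3.123 1.496
vertex 3.21 4.04 1.254
vertex 1.457 4.199 1.285
endloop
endfacet
facet normal -0.085 -0.978 0.192
outer loop
vertex 3.117 2.965 1.465
vertex 1.364 3.123 1.496
vertex 3.043 2.561 -0.625
endloop
endfacet
facet normal 0.034 0.190 0.981
outer loop
vertex 3.117 2.965 1.465
vertex 3.21 4.04 1.254
vertex 1.364 3.123 1.496
endloop
endfacet
facet normal 0.085 0.978 -0.192
outer loop
vertex 1.457 4.199 1.285
vertex 3.21 4.04 1.254
vertex 1.383 3.795 -0.805
endloop
endfacet
facet normal -0.034 -0.189 -0.981
outer loop
vertex 3.136 3.637 -0.836
vertex 3.043 2.561 -0.625
vertex 1.383 3.795 -0.805
endloop
endfacet
facet normal 0.085 0.978 -0.192
outer loop
vertex 1.383 3.795 -0.805
vertex 3.21 4.04 1.254
vertex 3.136 3.637 -0.836
endloop
endfacet
facet normal 0.996 -0.090 -0.018
outer loop
vertex 3.136 3.637 -0.836
vertex 3.117 2.965 1.465
vertex 3.043 2.561 -0.625
endloop
endfacet
facet normal 0.996 -0.090 -0.018
outer loop
vertex 3.21 4.04 1.254
vertex 3.117 2.965 1.465
vertex 3.136 3.637 -0.836
endloop
endfacet

endsolid


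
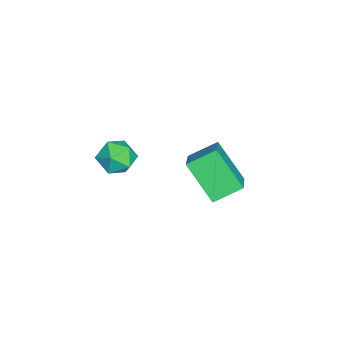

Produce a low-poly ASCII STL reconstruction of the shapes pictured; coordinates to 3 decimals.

solid 
facet normal 0.273 0.037 0.961
outer loop
vertex 2.601 0.396 1.228
vertex 2.456 -0.494 1.303
vertex 3.272 -0.187 1.06
endloop
endfacet
facet normal 0.612 0.536 0.582
outer loop
vertex 2.601 0.396 1.228
vertex 3.272 -0.187 1.06
vertex 3.152 0.531 0.524
endloop
endfacet
facet normal 0.119 0.954 0.276
outer loop
vertex 2.601 0.396 1.228
vertex 3.152 0.531 0.524
vertex 2.262 0.668 0.435
endloop
endfacet
facet normal -0.524 0.712 0.468
outer loop
vertex 2.601 0.396 1.228
vertex 2.262 0.668 0.435
vertex 1.833 0.035 0.917
endloop
endfacet
facet normal -0.429 0.145 0.891
outer loop
vertex 2.601 0.396 1.228
vertex 1.833 0.035 0.917
vertex 2.456 -0.494 1.303
endloop
endfacet
facet normal 0.976 0.209 0.061
outer loop
vertex 3.152 0.531 0.524
vertex 3.272 -0.187 1.06
vertex 3.347 -0.275 0.163
endloop
endfacet
facet normal 0.427 -0.599 0.677
outer loop
vertex 3.272 -0.187 1.06
vertex 2.456 -0.494 1.303
vertex 2.918 -0.908 0.645
endloop
endfacet
facet normal -0.709 -0.424 0.563
outer loop
vertex 2.456 -0.494 1.303
vertex 1.833 0.035 0.917
vertex 2.028 -0.771 0.556
endloop
endfacet
facet normal -0.862 0.492 -0.120
outer loop
vertex 1.833 0.035 0.917
vertex 2.262 0.668 0.435
vertex 1.908 -0.053 0.02
endloop
endfacet
facet normal 0.179 0.885 -0.431
outer loop
vertex 2.262 0.668 0.435
vertex 3.152 0.531 0.524
vertex 2.724 0.254 -0.223
endloop
endfacet
facet normal 0.524 -0.712 -0.468
outer loop
vertex 2.579 -0.636 -0.148
vertex 3.347 -0.275 0.163
vertex 2.918 -0.908 0.645
endloop
endfacet
facet normal -0.119 -0.954 -0.276
outer loop
vertex 2.579 -0.636 -0.148
vertex 2.918 -0.908 0.645
vertex 2.028 -0.771 0.556
endloop
endfacet
facet normal -0.612 -0.536 -0.582
outer loop
vertex 2.579 -0.636 -0.148
vertex 2.028 -0.771 0.556
vertex 1.908 -0.053 0.02
endloop
endfacet
facet normal -0.273 -0.037 -0.961
outer loop
vertex 2.579 -0.636 -0.148
vertex 1.908 -0.053 0.02
vertex 2.724 0.254 -0.223
endloop
endfacet
facet normal 0.429 -0.145 -0.891
outer loop
vertex 2.579 -0.636 -0.148
vertex 2.724 0.254 -0.223
vertex 3.347 -0.275 0.163
endloop
endfacet
facet normal 0.862 -0.492 0.120
outer loop
vertex 2.918 -0.908 0.645
vertex 3.347 -0.275 0.163
vertex 3.272 -0.187 1.06
endloop
endfacet
facet normal -0.179 -0.885 0.431
outer loop
vertex 2.028 -0.771 0.556
vertex 2.918 -0.908 0.645
vertex 2.456 -0.494 1.303
endloop
endfacet
facet normal -0.976 -0.209 -0.061
outer loop
vertex 1.908 -0.053 0.02
vertex 2.028 -0.771 0.556
vertex 1.833 0.035 0.917
endloop
endfacet
facet normal -0.427 0.599 -0.677
outer loop
vertex 2.724 0.254 -0.223
vertex 1.908 -0.053 0.02
vertex 2.262 0.668 0.435
endloop
endfacet
facet normal 0.709 0.424 -0.563
outer loop
vertex 3.347 -0.275 0.163
vertex 2.724 0.254 -0.223
vertex 3.152 0.531 0.524
endloop
endfacet
facet normal -0.352 -0.582 0.734
outer loop
vertex -1.661 3.12 -2.272
vertex -3.283 2.906 -3.219
vertex -1.111 1.936 -2.947
endloop
endfacet
facet normal 0.858 0.113 0.501
outer loop
vertex -0.337 3.214 -4.561
vertex -1.661 3.12 -2.272
vertex -1.111 1.936 -2.947
endloop
endfacet
facet normal -0.351 -0.581 0.734
outer loop
vertex -1.111 1.936 -2.947
vertex -3.283 2.906 -3.219
vertex -2.732 1.721 -3.893
endloop
endfacet
facet normal 0.374 -0.806 -0.459
outer loop
vertex -2.732 1.721 -3.893
vertex -0.337 3.214 -4.561
vertex -1.111 1.936 -2.947
endloop
endfacet
facet normal -0.374 0.806 0.459
outer loop
vertex -1.661 3.12 -2.272
vertex -2.509 4.184 -4.833
vertex -3.283 2.906 -3.219
endloop
endfacet
facet normal 0.858 0.114 0.501
outer loop
vertex -0.888 4.399 -3.887
vertex -1.661 3.12 -2.272
vertex -0.337 3.214 -4.561
endloop
endfacet
facet normal -0.375 0.806 0.459
outer loop
vertex -0.888 4.399 -3.887
vertex -2.509 4.184 -4.833
vertex -1.661 3.12 -2.272
endloop
endfacet
facet normal -0.858 -0.114 -0.501
outer loop
vertex -3.283 2.906 -3.219
vertex -2.509 4.184 -4.833
vertex -2.732 1.721 -3.893
endloop
endfacet
facet normal 0.374 -0.806 -0.459
outer loop
vertex -1.959 3.0 -5.508
vertex -0.337 3.214 -4.561
vertex -2.732 1.721 -3.893
endloop
endfacet
facet normal -0.858 -0.113 -0.501
outer loop
vertex -2.732 1.721 -3.893
vertex -2.509 4.184 -4.833
vertex -1.959 3.0 -5.508
endloop
endfacet
facet normal 0.352 0.581 -0.734
outer loop
vertex -1.959 3.0 -5.508
vertex -0.888 4.399 -3.887
vertex -0.337 3.214 -4.561
endloop
endfacet
facet normal 0.351 0.581 -0.734
outer loop
vertex -2.509 4.184 -4.833
vertex -0.888 4.399 -3.887
vertex -1.959 3.0 -5.508
endloop
endfacet

endsolid


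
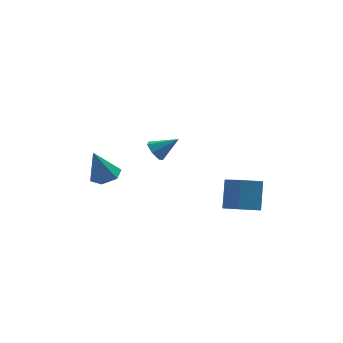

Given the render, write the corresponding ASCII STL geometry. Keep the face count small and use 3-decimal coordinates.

solid 
facet normal 0.329 0.075 -0.941
outer loop
vertex -2.031 -0.392 -3.042
vertex -2.534 0.27 -3.165
vertex -1.751 0.384 -2.882
endloop
endfacet
facet normal 0.703 -0.378 0.603
outer loop
vertex -2.031 -0.392 -3.042
vertex -1.751 0.384 -2.882
vertex -3.146 0.13 -1.415
endloop
endfacet
facet normal 0.329 0.075 -0.941
outer loop
vertex -1.751 0.384 -2.882
vertex -2.534 0.27 -3.165
vertex -2.254 1.046 -3.005
endloop
endfacet
facet normal 0.560 0.542 0.626
outer loop
vertex -1.751 0.384 -2.882
vertex -2.254 1.046 -3.005
vertex -3.146 0.13 -1.415
endloop
endfacet
facet normal 0.330 0.075 -0.941
outer loop
vertex -2.254 1.046 -3.005
vertex -2.534 0.27 -3.165
vertex -3.036 0.932 -3.288
endloop
endfacet
facet normal -0.263 0.892 0.367
outer loop
vertex -2.254 1.046 -3.005
vertex -3.036 0.932 -3.288
vertex -3.146 0.13 -1.415
endloop
endfacet
facet normal 0.330 0.075 -0.941
outer loop
vertex -3.036 0.932 -3.288
vertex -2.534 0.27 -3.165
vertex -3.316 0.156 -3.448
endloop
endfacet
facet normal -0.943 0.323 0.083
outer loop
vertex -3.036 0.932 -3.288
vertex -3.316 0.156 -3.448
vertex -3.146 0.13 -1.415
endloop
endfacet
facet normal 0.330 0.076 -0.941
outer loop
vertex -3.316 0.156 -3.448
vertex -2.534 0.27 -3.165
vertex -2.813 -0.506 -3.325
endloop
endfacet
facet normal -0.800 -0.597 0.059
outer loop
vertex -3.316 0.156 -3.448
vertex -2.813 -0.506 -3.325
vertex -3.146 0.13 -1.415
endloop
endfacet
facet normal 0.330 0.076 -0.941
outer loop
vertex -2.813 -0.506 -3.325
vertex -2.534 0.27 -3.165
vertex -2.031 -0.392 -3.042
endloop
endfacet
facet normal 0.023 -0.947 0.319
outer loop
vertex -2.813 -0.506 -3.325
vertex -2.031 -0.392 -3.042
vertex -3.146 0.13 -1.415
endloop
endfacet
facet normal -0.820 0.049 -0.570
outer loop
vertex -0.067 -2.982 -0.336
vertex -0.421 -2.796 0.189
vertex -0.097 -2.417 -0.244
endloop
endfacet
facet normal 0.850 0.128 -0.511
outer loop
vertex -0.067 -2.982 -0.336
vertex -0.097 -2.417 -0.244
vertex 0.701 -2.864 0.971
endloop
endfacet
facet normal -0.820 0.049 -0.570
outer loop
vertex -0.097 -2.417 -0.244
vertex -0.421 -2.796 0.189
vertex -0.371 -2.138 0.174
endloop
endfacet
facet normal 0.615 0.780 -0.117
outer loop
vertex -0.097 -2.417 -0.244
vertex -0.371 -2.138 0.174
vertex 0.701 -2.864 0.971
endloop
endfacet
facet normal -0.819 0.049 -0.571
outer loop
vertex -0.371 -2.138 0.174
vertex -0.421 -2.796 0.189
vertex -0.683 -2.354 0.603
endloop
endfacet
facet normal 0.163 0.829 0.536
outer loop
vertex -0.371 -2.138 0.174
vertex -0.683 -2.354 0.603
vertex 0.701 -2.864 0.971
endloop
endfacet
facet normal -0.819 0.050 -0.572
outer loop
vertex -0.683 -2.354 0.603
vertex -0.421 -2.796 0.189
vertex -0.798 -2.903 0.72
endloop
endfacet
facet normal -0.166 0.239 0.957
outer loop
vertex -0.683 -2.354 0.603
vertex -0.798 -2.903 0.72
vertex 0.701 -2.864 0.971
endloop
endfacet
facet normal -0.819 0.050 -0.572
outer loop
vertex -0.798 -2.903 0.72
vertex -0.421 -2.796 0.189
vertex -0.629 -3.371 0.437
endloop
endfacet
facet normal -0.125 -0.546 0.829
outer loop
vertex -0.798 -2.903 0.72
vertex -0.629 -3.371 0.437
vertex 0.701 -2.864 0.971
endloop
endfacet
facet normal -0.820 0.050 -0.571
outer loop
vertex -0.629 -3.371 0.437
vertex -0.421 -2.796 0.189
vertex -0.304 -3.406 -0.033
endloop
endfacet
facet normal 0.257 -0.934 0.247
outer loop
vertex -0.629 -3.371 0.437
vertex -0.304 -3.406 -0.033
vertex 0.701 -2.864 0.971
endloop
endfacet
facet normal -0.820 0.050 -0.571
outer loop
vertex -0.304 -3.406 -0.033
vertex -0.421 -2.796 0.189
vertex -0.067 -2.982 -0.336
endloop
endfacet
facet normal 0.690 -0.635 -0.348
outer loop
vertex -0.304 -3.406 -0.033
vertex -0.067 -2.982 -0.336
vertex 0.701 -2.864 0.971
endloop
endfacet
facet normal -0.926 -0.235 0.295
outer loop
vertex 3.693 -2.974 -2.01
vertex 3.123 -1.646 -2.743
vertex 3.457 -3.883 -3.475
endloop
endfacet
facet normal 0.351 -0.820 0.452
outer loop
vertex 4.597 -3.594 -3.837
vertex 3.693 -2.974 -2.01
vertex 3.457 -3.883 -3.475
endloop
endfacet
facet normal -0.927 -0.235 0.294
outer loop
vertex 3.457 -3.883 -3.475
vertex 3.123 -1.646 -2.743
vertex 2.888 -2.555 -4.208
endloop
endfacet
facet normal -0.135 -0.522 -0.842
outer loop
vertex 2.888 -2.555 -4.208
vertex 4.597 -3.594 -3.837
vertex 3.457 -3.883 -3.475
endloop
endfacet
facet normal 0.135 0.523 0.842
outer loop
vertex 3.693 -2.974 -2.01
vertex 4.263 -1.357 -3.105
vertex 3.123 -1.646 -2.743
endloop
endfacet
facet normal 0.352 -0.820 0.452
outer loop
vertex 4.832 -2.685 -2.372
vertex 3.693 -2.974 -2.01
vertex 4.597 -3.594 -3.837
endloop
endfacet
facet normal 0.135 0.523 0.842
outer loop
vertex 4.832 -2.685 -2.372
vertex 4.263 -1.357 -3.105
vertex 3.693 -2.974 -2.01
endloop
endfacet
facet normal -0.351 0.820 -0.452
outer loop
vertex 3.123 -1.646 -2.743
vertex 4.263 -1.357 -3.105
vertex 2.888 -2.555 -4.208
endloop
endfacet
facet normal -0.135 -0.523 -0.842
outer loop
vertex 4.027 -2.266 -4.57
vertex 4.597 -3.594 -3.837
vertex 2.888 -2.555 -4.208
endloop
endfacet
facet normal -0.352 0.820 -0.452
outer loop
vertex 2.888 -2.555 -4.208
vertex 4.263 -1.357 -3.105
vertex 4.027 -2.266 -4.57
endloop
endfacet
facet normal 0.926 0.235 -0.294
outer loop
vertex 4.027 -2.266 -4.57
vertex 4.832 -2.685 -2.372
vertex 4.597 -3.594 -3.837
endloop
endfacet
facet normal 0.926 0.234 -0.295
outer loop
vertex 4.263 -1.357 -3.105
vertex 4.832 -2.685 -2.372
vertex 4.027 -2.266 -4.57
endloop
endfacet

endsolid


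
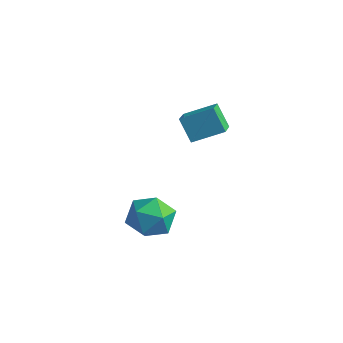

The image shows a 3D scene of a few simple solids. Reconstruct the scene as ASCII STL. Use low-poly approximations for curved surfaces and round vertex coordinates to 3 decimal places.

solid 
facet normal -0.531 0.500 0.684
outer loop
vertex 1.693 -2.142 1.254
vertex 1.203 -3.122 1.59
vertex 2.174 -2.768 2.085
endloop
endfacet
facet normal 0.095 0.821 0.563
outer loop
vertex 1.693 -2.142 1.254
vertex 2.174 -2.768 2.085
vertex 2.829 -2.288 1.276
endloop
endfacet
facet normal 0.129 0.983 -0.131
outer loop
vertex 1.693 -2.142 1.254
vertex 2.829 -2.288 1.276
vertex 2.263 -2.346 0.281
endloop
endfacet
facet normal -0.475 0.763 -0.438
outer loop
vertex 1.693 -2.142 1.254
vertex 2.263 -2.346 0.281
vertex 1.258 -2.861 0.475
endloop
endfacet
facet normal -0.883 0.464 0.065
outer loop
vertex 1.693 -2.142 1.254
vertex 1.258 -2.861 0.475
vertex 1.203 -3.122 1.59
endloop
endfacet
facet normal 0.614 0.352 0.706
outer loop
vertex 2.829 -2.288 1.276
vertex 2.174 -2.768 2.085
vertex 3.042 -3.359 1.625
endloop
endfacet
facet normal -0.399 -0.167 0.902
outer loop
vertex 2.174 -2.768 2.085
vertex 1.203 -3.122 1.59
vertex 2.037 -3.874 1.819
endloop
endfacet
facet normal -0.969 -0.225 -0.101
outer loop
vertex 1.203 -3.122 1.59
vertex 1.258 -2.861 0.475
vertex 1.471 -3.932 0.824
endloop
endfacet
facet normal -0.309 0.258 -0.915
outer loop
vertex 1.258 -2.861 0.475
vertex 2.263 -2.346 0.281
vertex 2.126 -3.452 0.015
endloop
endfacet
facet normal 0.669 0.615 -0.417
outer loop
vertex 2.263 -2.346 0.281
vertex 2.829 -2.288 1.276
vertex 3.097 -3.098 0.51
endloop
endfacet
facet normal 0.475 -0.763 0.438
outer loop
vertex 2.607 -4.078 0.846
vertex 3.042 -3.359 1.625
vertex 2.037 -3.874 1.819
endloop
endfacet
facet normal -0.129 -0.983 0.131
outer loop
vertex 2.607 -4.078 0.846
vertex 2.037 -3.874 1.819
vertex 1.471 -3.932 0.824
endloop
endfacet
facet normal -0.095 -0.821 -0.563
outer loop
vertex 2.607 -4.078 0.846
vertex 1.471 -3.932 0.824
vertex 2.126 -3.452 0.015
endloop
endfacet
facet normal 0.531 -0.500 -0.684
outer loop
vertex 2.607 -4.078 0.846
vertex 2.126 -3.452 0.015
vertex 3.097 -3.098 0.51
endloop
endfacet
facet normal 0.883 -0.464 -0.065
outer loop
vertex 2.607 -4.078 0.846
vertex 3.097 -3.098 0.51
vertex 3.042 -3.359 1.625
endloop
endfacet
facet normal 0.309 -0.258 0.915
outer loop
vertex 2.037 -3.874 1.819
vertex 3.042 -3.359 1.625
vertex 2.174 -2.768 2.085
endloop
endfacet
facet normal -0.669 -0.615 0.417
outer loop
vertex 1.471 -3.932 0.824
vertex 2.037 -3.874 1.819
vertex 1.203 -3.122 1.59
endloop
endfacet
facet normal -0.614 -0.352 -0.706
outer loop
vertex 2.126 -3.452 0.015
vertex 1.471 -3.932 0.824
vertex 1.258 -2.861 0.475
endloop
endfacet
facet normal 0.399 0.167 -0.902
outer loop
vertex 3.097 -3.098 0.51
vertex 2.126 -3.452 0.015
vertex 2.263 -2.346 0.281
endloop
endfacet
facet normal 0.969 0.225 0.101
outer loop
vertex 3.042 -3.359 1.625
vertex 3.097 -3.098 0.51
vertex 2.829 -2.288 1.276
endloop
endfacet
facet normal -0.574 0.075 0.815
outer loop
vertex 1.179 2.012 4.488
vertex 0.606 2.958 3.997
vertex 0.11 1.022 3.827
endloop
endfacet
facet normal 0.473 -0.782 0.406
outer loop
vertex 0.874 0.922 2.743
vertex 1.179 2.012 4.488
vertex 0.11 1.022 3.827
endloop
endfacet
facet normal -0.574 0.075 0.815
outer loop
vertex 0.11 1.022 3.827
vertex 0.606 2.958 3.997
vertex -0.463 1.968 3.336
endloop
endfacet
facet normal -0.668 -0.619 -0.413
outer loop
vertex -0.463 1.968 3.336
vertex 0.874 0.922 2.743
vertex 0.11 1.022 3.827
endloop
endfacet
facet normal 0.668 0.619 0.413
outer loop
vertex 1.179 2.012 4.488
vertex 1.37 2.858 2.913
vertex 0.606 2.958 3.997
endloop
endfacet
facet normal 0.473 -0.782 0.406
outer loop
vertex 1.943 1.912 3.404
vertex 1.179 2.012 4.488
vertex 0.874 0.922 2.743
endloop
endfacet
facet normal 0.668 0.619 0.413
outer loop
vertex 1.943 1.912 3.404
vertex 1.37 2.858 2.913
vertex 1.179 2.012 4.488
endloop
endfacet
facet normal -0.473 0.782 -0.406
outer loop
vertex 0.606 2.958 3.997
vertex 1.37 2.858 2.913
vertex -0.463 1.968 3.336
endloop
endfacet
facet normal -0.668 -0.619 -0.413
outer loop
vertex 0.301 1.868 2.252
vertex 0.874 0.922 2.743
vertex -0.463 1.968 3.336
endloop
endfacet
facet normal -0.473 0.782 -0.406
outer loop
vertex -0.463 1.968 3.336
vertex 1.37 2.858 2.913
vertex 0.301 1.868 2.252
endloop
endfacet
facet normal 0.574 -0.075 -0.815
outer loop
vertex 0.301 1.868 2.252
vertex 1.943 1.912 3.404
vertex 0.874 0.922 2.743
endloop
endfacet
facet normal 0.574 -0.075 -0.815
outer loop
vertex 1.37 2.858 2.913
vertex 1.943 1.912 3.404
vertex 0.301 1.868 2.252
endloop
endfacet

endsolid


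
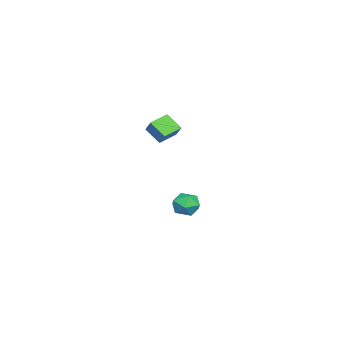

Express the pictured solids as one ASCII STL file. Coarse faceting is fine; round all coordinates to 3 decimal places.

solid 
facet normal -0.583 -0.450 -0.677
outer loop
vertex 1.016 -1.956 2.963
vertex 0.18 -1.38 3.3
vertex 1.261 -1.172 2.231
endloop
endfacet
facet normal 0.782 -0.538 -0.315
outer loop
vertex 1.82 -0.74 2.88
vertex 1.016 -1.956 2.963
vertex 1.261 -1.172 2.231
endloop
endfacet
facet normal -0.582 -0.450 -0.677
outer loop
vertex 1.261 -1.172 2.231
vertex 0.18 -1.38 3.3
vertex 0.424 -0.596 2.568
endloop
endfacet
facet normal 0.222 0.712 -0.666
outer loop
vertex 0.424 -0.596 2.568
vertex 1.82 -0.74 2.88
vertex 1.261 -1.172 2.231
endloop
endfacet
facet normal -0.222 -0.712 0.666
outer loop
vertex 1.016 -1.956 2.963
vertex 0.739 -0.948 3.949
vertex 0.18 -1.38 3.3
endloop
endfacet
facet normal 0.781 -0.538 -0.316
outer loop
vertex 1.576 -1.524 3.612
vertex 1.016 -1.956 2.963
vertex 1.82 -0.74 2.88
endloop
endfacet
facet normal -0.222 -0.712 0.666
outer loop
vertex 1.576 -1.524 3.612
vertex 0.739 -0.948 3.949
vertex 1.016 -1.956 2.963
endloop
endfacet
facet normal -0.782 0.538 0.315
outer loop
vertex 0.18 -1.38 3.3
vertex 0.739 -0.948 3.949
vertex 0.424 -0.596 2.568
endloop
endfacet
facet normal 0.222 0.712 -0.666
outer loop
vertex 0.984 -0.164 3.217
vertex 1.82 -0.74 2.88
vertex 0.424 -0.596 2.568
endloop
endfacet
facet normal -0.781 0.539 0.315
outer loop
vertex 0.424 -0.596 2.568
vertex 0.739 -0.948 3.949
vertex 0.984 -0.164 3.217
endloop
endfacet
facet normal 0.583 0.450 0.676
outer loop
vertex 0.984 -0.164 3.217
vertex 1.576 -1.524 3.612
vertex 1.82 -0.74 2.88
endloop
endfacet
facet normal 0.582 0.450 0.677
outer loop
vertex 0.739 -0.948 3.949
vertex 1.576 -1.524 3.612
vertex 0.984 -0.164 3.217
endloop
endfacet
facet normal -0.033 0.743 0.668
outer loop
vertex -3.266 -0.468 -3.517
vertex -3.96 -0.815 -3.166
vertex -3.187 -1.033 -2.885
endloop
endfacet
facet normal 0.639 0.611 0.467
outer loop
vertex -3.266 -0.468 -3.517
vertex -3.187 -1.033 -2.885
vertex -2.663 -1.068 -3.557
endloop
endfacet
facet normal 0.676 0.696 -0.242
outer loop
vertex -3.266 -0.468 -3.517
vertex -2.663 -1.068 -3.557
vertex -3.114 -0.871 -4.252
endloop
endfacet
facet normal 0.029 0.879 -0.476
outer loop
vertex -3.266 -0.468 -3.517
vertex -3.114 -0.871 -4.252
vertex -3.915 -0.714 -4.011
endloop
endfacet
facet normal -0.410 0.908 0.087
outer loop
vertex -3.266 -0.468 -3.517
vertex -3.915 -0.714 -4.011
vertex -3.96 -0.815 -3.166
endloop
endfacet
facet normal 0.785 -0.071 0.616
outer loop
vertex -2.663 -1.068 -3.557
vertex -3.187 -1.033 -2.885
vertex -2.985 -1.786 -3.229
endloop
endfacet
facet normal -0.303 0.141 0.943
outer loop
vertex -3.187 -1.033 -2.885
vertex -3.96 -0.815 -3.166
vertex -3.786 -1.629 -2.988
endloop
endfacet
facet normal -0.912 0.409 0.000
outer loop
vertex -3.96 -0.815 -3.166
vertex -3.915 -0.714 -4.011
vertex -4.237 -1.432 -3.683
endloop
endfacet
facet normal -0.203 0.361 -0.910
outer loop
vertex -3.915 -0.714 -4.011
vertex -3.114 -0.871 -4.252
vertex -3.713 -1.467 -4.355
endloop
endfacet
facet normal 0.845 0.065 -0.530
outer loop
vertex -3.114 -0.871 -4.252
vertex -2.663 -1.068 -3.557
vertex -2.94 -1.685 -4.074
endloop
endfacet
facet normal -0.029 -0.879 0.476
outer loop
vertex -3.634 -2.032 -3.723
vertex -2.985 -1.786 -3.229
vertex -3.786 -1.629 -2.988
endloop
endfacet
facet normal -0.676 -0.696 0.242
outer loop
vertex -3.634 -2.032 -3.723
vertex -3.786 -1.629 -2.988
vertex -4.237 -1.432 -3.683
endloop
endfacet
facet normal -0.639 -0.611 -0.467
outer loop
vertex -3.634 -2.032 -3.723
vertex -4.237 -1.432 -3.683
vertex -3.713 -1.467 -4.355
endloop
endfacet
facet normal 0.033 -0.743 -0.668
outer loop
vertex -3.634 -2.032 -3.723
vertex -3.713 -1.467 -4.355
vertex -2.94 -1.685 -4.074
endloop
endfacet
facet normal 0.410 -0.908 -0.087
outer loop
vertex -3.634 -2.032 -3.723
vertex -2.94 -1.685 -4.074
vertex -2.985 -1.786 -3.229
endloop
endfacet
facet normal 0.203 -0.361 0.910
outer loop
vertex -3.786 -1.629 -2.988
vertex -2.985 -1.786 -3.229
vertex -3.187 -1.033 -2.885
endloop
endfacet
facet normal -0.845 -0.065 0.530
outer loop
vertex -4.237 -1.432 -3.683
vertex -3.786 -1.629 -2.988
vertex -3.96 -0.815 -3.166
endloop
endfacet
facet normal -0.785 0.071 -0.616
outer loop
vertex -3.713 -1.467 -4.355
vertex -4.237 -1.432 -3.683
vertex -3.915 -0.714 -4.011
endloop
endfacet
facet normal 0.303 -0.141 -0.943
outer loop
vertex -2.94 -1.685 -4.074
vertex -3.713 -1.467 -4.355
vertex -3.114 -0.871 -4.252
endloop
endfacet
facet normal 0.912 -0.409 -0.000
outer loop
vertex -2.985 -1.786 -3.229
vertex -2.94 -1.685 -4.074
vertex -2.663 -1.068 -3.557
endloop
endfacet

endsolid


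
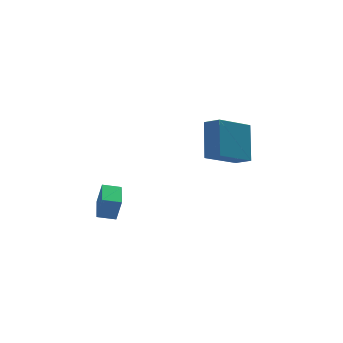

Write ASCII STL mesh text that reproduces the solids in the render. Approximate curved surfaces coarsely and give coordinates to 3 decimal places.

solid 
facet normal -0.508 0.740 -0.440
outer loop
vertex 3.009 1.492 0.549
vertex 4.809 2.148 -0.427
vertex 2.573 0.197 -1.124
endloop
endfacet
facet normal -0.837 -0.305 0.454
outer loop
vertex 3.071 -0.528 -0.693
vertex 3.009 1.492 0.549
vertex 2.573 0.197 -1.124
endloop
endfacet
facet normal -0.508 0.740 -0.440
outer loop
vertex 2.573 0.197 -1.124
vertex 4.809 2.148 -0.427
vertex 4.373 0.853 -2.1
endloop
endfacet
facet normal -0.202 -0.599 -0.775
outer loop
vertex 4.373 0.853 -2.1
vertex 3.071 -0.528 -0.693
vertex 2.573 0.197 -1.124
endloop
endfacet
facet normal 0.202 0.599 0.775
outer loop
vertex 3.009 1.492 0.549
vertex 5.307 1.423 0.004
vertex 4.809 2.148 -0.427
endloop
endfacet
facet normal -0.837 -0.305 0.454
outer loop
vertex 3.507 0.767 0.98
vertex 3.009 1.492 0.549
vertex 3.071 -0.528 -0.693
endloop
endfacet
facet normal 0.202 0.599 0.775
outer loop
vertex 3.507 0.767 0.98
vertex 5.307 1.423 0.004
vertex 3.009 1.492 0.549
endloop
endfacet
facet normal 0.837 0.305 -0.454
outer loop
vertex 4.809 2.148 -0.427
vertex 5.307 1.423 0.004
vertex 4.373 0.853 -2.1
endloop
endfacet
facet normal -0.202 -0.599 -0.775
outer loop
vertex 4.871 0.128 -1.669
vertex 3.071 -0.528 -0.693
vertex 4.373 0.853 -2.1
endloop
endfacet
facet normal 0.837 0.305 -0.454
outer loop
vertex 4.373 0.853 -2.1
vertex 5.307 1.423 0.004
vertex 4.871 0.128 -1.669
endloop
endfacet
facet normal 0.508 -0.740 0.440
outer loop
vertex 4.871 0.128 -1.669
vertex 3.507 0.767 0.98
vertex 3.071 -0.528 -0.693
endloop
endfacet
facet normal 0.508 -0.740 0.440
outer loop
vertex 5.307 1.423 0.004
vertex 3.507 0.767 0.98
vertex 4.871 0.128 -1.669
endloop
endfacet
facet normal -0.943 0.257 0.211
outer loop
vertex -2.298 0.558 -3.238
vertex -1.871 1.961 -3.037
vertex -2.507 0.798 -4.467
endloop
endfacet
facet normal -0.288 -0.948 -0.136
outer loop
vertex -1.629 0.559 -4.663
vertex -2.298 0.558 -3.238
vertex -2.507 0.798 -4.467
endloop
endfacet
facet normal -0.943 0.257 0.210
outer loop
vertex -2.507 0.798 -4.467
vertex -1.871 1.961 -3.037
vertex -2.08 2.201 -4.267
endloop
endfacet
facet normal -0.165 0.188 -0.968
outer loop
vertex -2.08 2.201 -4.267
vertex -1.629 0.559 -4.663
vertex -2.507 0.798 -4.467
endloop
endfacet
facet normal 0.165 -0.189 0.968
outer loop
vertex -2.298 0.558 -3.238
vertex -0.993 1.722 -3.233
vertex -1.871 1.961 -3.037
endloop
endfacet
facet normal -0.288 -0.948 -0.136
outer loop
vertex -1.42 0.319 -3.433
vertex -2.298 0.558 -3.238
vertex -1.629 0.559 -4.663
endloop
endfacet
facet normal 0.164 -0.188 0.968
outer loop
vertex -1.42 0.319 -3.433
vertex -0.993 1.722 -3.233
vertex -2.298 0.558 -3.238
endloop
endfacet
facet normal 0.288 0.948 0.136
outer loop
vertex -1.871 1.961 -3.037
vertex -0.993 1.722 -3.233
vertex -2.08 2.201 -4.267
endloop
endfacet
facet normal -0.164 0.189 -0.968
outer loop
vertex -1.202 1.962 -4.462
vertex -1.629 0.559 -4.663
vertex -2.08 2.201 -4.267
endloop
endfacet
facet normal 0.288 0.948 0.136
outer loop
vertex -2.08 2.201 -4.267
vertex -0.993 1.722 -3.233
vertex -1.202 1.962 -4.462
endloop
endfacet
facet normal 0.943 -0.257 -0.210
outer loop
vertex -1.202 1.962 -4.462
vertex -1.42 0.319 -3.433
vertex -1.629 0.559 -4.663
endloop
endfacet
facet normal 0.943 -0.257 -0.211
outer loop
vertex -0.993 1.722 -3.233
vertex -1.42 0.319 -3.433
vertex -1.202 1.962 -4.462
endloop
endfacet

endsolid


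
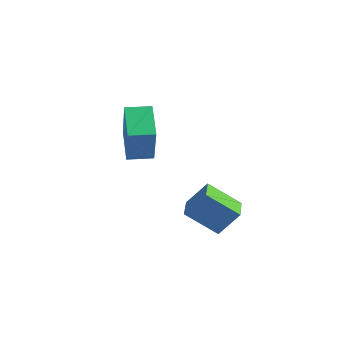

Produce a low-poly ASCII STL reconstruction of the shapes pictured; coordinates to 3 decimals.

solid 
facet normal -0.515 -0.857 -0.022
outer loop
vertex 1.116 -3.131 1.736
vertex 0.055 -2.517 2.635
vertex 0.07 -2.46 0.043
endloop
endfacet
facet normal 0.698 -0.404 -0.591
outer loop
vertex 0.585 -1.603 0.065
vertex 1.116 -3.131 1.736
vertex 0.07 -2.46 0.043
endloop
endfacet
facet normal -0.515 -0.857 -0.022
outer loop
vertex 0.07 -2.46 0.043
vertex 0.055 -2.517 2.635
vertex -0.991 -1.846 0.942
endloop
endfacet
facet normal -0.498 0.320 -0.806
outer loop
vertex -0.991 -1.846 0.942
vertex 0.585 -1.603 0.065
vertex 0.07 -2.46 0.043
endloop
endfacet
facet normal 0.498 -0.320 0.806
outer loop
vertex 1.116 -3.131 1.736
vertex 0.57 -1.66 2.657
vertex 0.055 -2.517 2.635
endloop
endfacet
facet normal 0.698 -0.404 -0.591
outer loop
vertex 1.631 -2.274 1.758
vertex 1.116 -3.131 1.736
vertex 0.585 -1.603 0.065
endloop
endfacet
facet normal 0.498 -0.320 0.806
outer loop
vertex 1.631 -2.274 1.758
vertex 0.57 -1.66 2.657
vertex 1.116 -3.131 1.736
endloop
endfacet
facet normal -0.698 0.404 0.591
outer loop
vertex 0.055 -2.517 2.635
vertex 0.57 -1.66 2.657
vertex -0.991 -1.846 0.942
endloop
endfacet
facet normal -0.498 0.320 -0.806
outer loop
vertex -0.476 -0.989 0.964
vertex 0.585 -1.603 0.065
vertex -0.991 -1.846 0.942
endloop
endfacet
facet normal -0.698 0.404 0.591
outer loop
vertex -0.991 -1.846 0.942
vertex 0.57 -1.66 2.657
vertex -0.476 -0.989 0.964
endloop
endfacet
facet normal 0.515 0.857 0.022
outer loop
vertex -0.476 -0.989 0.964
vertex 1.631 -2.274 1.758
vertex 0.585 -1.603 0.065
endloop
endfacet
facet normal 0.515 0.857 0.022
outer loop
vertex 0.57 -1.66 2.657
vertex 1.631 -2.274 1.758
vertex -0.476 -0.989 0.964
endloop
endfacet
facet normal -0.406 -0.466 -0.786
outer loop
vertex 1.861 -1.227 -2.392
vertex 0.901 -0.395 -2.389
vertex 2.668 -0.292 -3.362
endloop
endfacet
facet normal 0.756 -0.655 -0.002
outer loop
vertex 3.179 0.295 -2.371
vertex 1.861 -1.227 -2.392
vertex 2.668 -0.292 -3.362
endloop
endfacet
facet normal -0.406 -0.466 -0.786
outer loop
vertex 2.668 -0.292 -3.362
vertex 0.901 -0.395 -2.389
vertex 1.708 0.54 -3.359
endloop
endfacet
facet normal 0.514 0.595 -0.618
outer loop
vertex 1.708 0.54 -3.359
vertex 3.179 0.295 -2.371
vertex 2.668 -0.292 -3.362
endloop
endfacet
facet normal -0.514 -0.595 0.618
outer loop
vertex 1.861 -1.227 -2.392
vertex 1.412 0.192 -1.398
vertex 0.901 -0.395 -2.389
endloop
endfacet
facet normal 0.756 -0.655 -0.002
outer loop
vertex 2.372 -0.64 -1.401
vertex 1.861 -1.227 -2.392
vertex 3.179 0.295 -2.371
endloop
endfacet
facet normal -0.514 -0.595 0.618
outer loop
vertex 2.372 -0.64 -1.401
vertex 1.412 0.192 -1.398
vertex 1.861 -1.227 -2.392
endloop
endfacet
facet normal -0.756 0.655 0.002
outer loop
vertex 0.901 -0.395 -2.389
vertex 1.412 0.192 -1.398
vertex 1.708 0.54 -3.359
endloop
endfacet
facet normal 0.514 0.595 -0.618
outer loop
vertex 2.219 1.127 -2.368
vertex 3.179 0.295 -2.371
vertex 1.708 0.54 -3.359
endloop
endfacet
facet normal -0.756 0.655 0.002
outer loop
vertex 1.708 0.54 -3.359
vertex 1.412 0.192 -1.398
vertex 2.219 1.127 -2.368
endloop
endfacet
facet normal 0.406 0.466 0.786
outer loop
vertex 2.219 1.127 -2.368
vertex 2.372 -0.64 -1.401
vertex 3.179 0.295 -2.371
endloop
endfacet
facet normal 0.406 0.466 0.786
outer loop
vertex 1.412 0.192 -1.398
vertex 2.372 -0.64 -1.401
vertex 2.219 1.127 -2.368
endloop
endfacet

endsolid


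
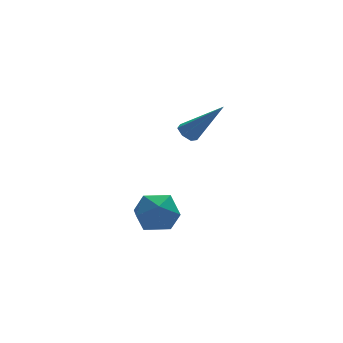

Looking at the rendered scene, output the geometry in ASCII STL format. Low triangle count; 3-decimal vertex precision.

solid 
facet normal -0.564 0.356 -0.745
outer loop
vertex 1.974 3.289 0.521
vertex 1.673 3.522 0.86
vertex 2.091 3.702 0.63
endloop
endfacet
facet normal 0.886 -0.134 -0.443
outer loop
vertex 1.974 3.289 0.521
vertex 2.091 3.702 0.63
vertex 2.847 2.778 2.42
endloop
endfacet
facet normal -0.564 0.356 -0.745
outer loop
vertex 2.091 3.702 0.63
vertex 1.673 3.522 0.86
vertex 1.893 3.979 0.912
endloop
endfacet
facet normal 0.800 0.600 -0.028
outer loop
vertex 2.091 3.702 0.63
vertex 1.893 3.979 0.912
vertex 2.847 2.778 2.42
endloop
endfacet
facet normal -0.563 0.356 -0.746
outer loop
vertex 1.893 3.979 0.912
vertex 1.673 3.522 0.86
vertex 1.529 3.913 1.155
endloop
endfacet
facet normal 0.203 0.824 0.528
outer loop
vertex 1.893 3.979 0.912
vertex 1.529 3.913 1.155
vertex 2.847 2.778 2.42
endloop
endfacet
facet normal -0.561 0.357 -0.747
outer loop
vertex 1.529 3.913 1.155
vertex 1.673 3.522 0.86
vertex 1.273 3.552 1.175
endloop
endfacet
facet normal -0.458 0.369 0.809
outer loop
vertex 1.529 3.913 1.155
vertex 1.273 3.552 1.175
vertex 2.847 2.778 2.42
endloop
endfacet
facet normal -0.561 0.357 -0.747
outer loop
vertex 1.273 3.552 1.175
vertex 1.673 3.522 0.86
vertex 1.318 3.169 0.958
endloop
endfacet
facet normal -0.681 -0.420 0.600
outer loop
vertex 1.273 3.552 1.175
vertex 1.318 3.169 0.958
vertex 2.847 2.778 2.42
endloop
endfacet
facet normal -0.562 0.358 -0.746
outer loop
vertex 1.318 3.169 0.958
vertex 1.673 3.522 0.86
vertex 1.63 3.052 0.667
endloop
endfacet
facet normal -0.301 -0.952 0.060
outer loop
vertex 1.318 3.169 0.958
vertex 1.63 3.052 0.667
vertex 2.847 2.778 2.42
endloop
endfacet
facet normal -0.563 0.358 -0.745
outer loop
vertex 1.63 3.052 0.667
vertex 1.673 3.522 0.86
vertex 1.974 3.289 0.521
endloop
endfacet
facet normal 0.396 -0.824 -0.404
outer loop
vertex 1.63 3.052 0.667
vertex 1.974 3.289 0.521
vertex 2.847 2.778 2.42
endloop
endfacet
facet normal -0.362 0.836 0.413
outer loop
vertex -0.363 3.991 -3.292
vertex -0.098 3.635 -2.339
vertex 0.587 4.207 -2.896
endloop
endfacet
facet normal -0.116 0.962 -0.246
outer loop
vertex -0.363 3.991 -3.292
vertex 0.587 4.207 -2.896
vertex 0.488 3.937 -3.907
endloop
endfacet
facet normal -0.471 0.539 -0.698
outer loop
vertex -0.363 3.991 -3.292
vertex 0.488 3.937 -3.907
vertex -0.257 3.199 -3.975
endloop
endfacet
facet normal -0.935 0.151 -0.320
outer loop
vertex -0.363 3.991 -3.292
vertex -0.257 3.199 -3.975
vertex -0.619 3.012 -3.006
endloop
endfacet
facet normal -0.868 0.334 0.366
outer loop
vertex -0.363 3.991 -3.292
vertex -0.619 3.012 -3.006
vertex -0.098 3.635 -2.339
endloop
endfacet
facet normal 0.573 0.776 -0.263
outer loop
vertex 0.488 3.937 -3.907
vertex 0.587 4.207 -2.896
vertex 1.279 3.548 -3.334
endloop
endfacet
facet normal 0.175 0.571 0.802
outer loop
vertex 0.587 4.207 -2.896
vertex -0.098 3.635 -2.339
vertex 0.917 3.361 -2.365
endloop
endfacet
facet normal -0.644 -0.239 0.727
outer loop
vertex -0.098 3.635 -2.339
vertex -0.619 3.012 -3.006
vertex 0.172 2.623 -2.433
endloop
endfacet
facet normal -0.753 -0.535 -0.384
outer loop
vertex -0.619 3.012 -3.006
vertex -0.257 3.199 -3.975
vertex 0.073 2.353 -3.444
endloop
endfacet
facet normal -0.001 0.092 -0.996
outer loop
vertex -0.257 3.199 -3.975
vertex 0.488 3.937 -3.907
vertex 0.758 2.925 -4.001
endloop
endfacet
facet normal 0.935 -0.151 0.320
outer loop
vertex 1.023 2.569 -3.048
vertex 1.279 3.548 -3.334
vertex 0.917 3.361 -2.365
endloop
endfacet
facet normal 0.471 -0.539 0.698
outer loop
vertex 1.023 2.569 -3.048
vertex 0.917 3.361 -2.365
vertex 0.172 2.623 -2.433
endloop
endfacet
facet normal 0.116 -0.962 0.246
outer loop
vertex 1.023 2.569 -3.048
vertex 0.172 2.623 -2.433
vertex 0.073 2.353 -3.444
endloop
endfacet
facet normal 0.362 -0.836 -0.413
outer loop
vertex 1.023 2.569 -3.048
vertex 0.073 2.353 -3.444
vertex 0.758 2.925 -4.001
endloop
endfacet
facet normal 0.868 -0.334 -0.366
outer loop
vertex 1.023 2.569 -3.048
vertex 0.758 2.925 -4.001
vertex 1.279 3.548 -3.334
endloop
endfacet
facet normal 0.753 0.535 0.384
outer loop
vertex 0.917 3.361 -2.365
vertex 1.279 3.548 -3.334
vertex 0.587 4.207 -2.896
endloop
endfacet
facet normal 0.001 -0.092 0.996
outer loop
vertex 0.172 2.623 -2.433
vertex 0.917 3.361 -2.365
vertex -0.098 3.635 -2.339
endloop
endfacet
facet normal -0.573 -0.776 0.263
outer loop
vertex 0.073 2.353 -3.444
vertex 0.172 2.623 -2.433
vertex -0.619 3.012 -3.006
endloop
endfacet
facet normal -0.175 -0.571 -0.802
outer loop
vertex 0.758 2.925 -4.001
vertex 0.073 2.353 -3.444
vertex -0.257 3.199 -3.975
endloop
endfacet
facet normal 0.644 0.239 -0.727
outer loop
vertex 1.279 3.548 -3.334
vertex 0.758 2.925 -4.001
vertex 0.488 3.937 -3.907
endloop
endfacet

endsolid


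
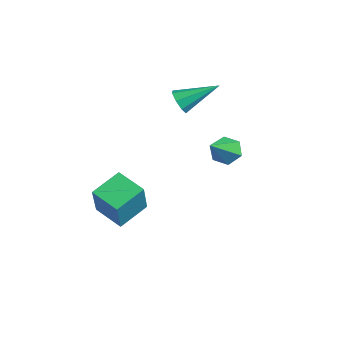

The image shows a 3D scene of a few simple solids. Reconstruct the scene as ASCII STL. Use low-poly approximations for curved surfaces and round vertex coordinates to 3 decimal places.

solid 
facet normal -0.906 -0.330 0.265
outer loop
vertex -2.802 -1.799 -1.417
vertex -3.142 -0.453 -0.904
vertex -3.438 -1.345 -3.028
endloop
endfacet
facet normal 0.229 -0.909 -0.347
outer loop
vertex -2.178 -0.887 -3.396
vertex -2.802 -1.799 -1.417
vertex -3.438 -1.345 -3.028
endloop
endfacet
facet normal -0.906 -0.330 0.265
outer loop
vertex -3.438 -1.345 -3.028
vertex -3.142 -0.453 -0.904
vertex -3.778 0.001 -2.515
endloop
endfacet
facet normal -0.355 0.253 -0.900
outer loop
vertex -3.778 0.001 -2.515
vertex -2.178 -0.887 -3.396
vertex -3.438 -1.345 -3.028
endloop
endfacet
facet normal 0.355 -0.253 0.900
outer loop
vertex -2.802 -1.799 -1.417
vertex -1.882 0.005 -1.272
vertex -3.142 -0.453 -0.904
endloop
endfacet
facet normal 0.229 -0.909 -0.347
outer loop
vertex -1.542 -1.341 -1.785
vertex -2.802 -1.799 -1.417
vertex -2.178 -0.887 -3.396
endloop
endfacet
facet normal 0.355 -0.253 0.900
outer loop
vertex -1.542 -1.341 -1.785
vertex -1.882 0.005 -1.272
vertex -2.802 -1.799 -1.417
endloop
endfacet
facet normal -0.229 0.909 0.347
outer loop
vertex -3.142 -0.453 -0.904
vertex -1.882 0.005 -1.272
vertex -3.778 0.001 -2.515
endloop
endfacet
facet normal -0.355 0.253 -0.900
outer loop
vertex -2.518 0.459 -2.883
vertex -2.178 -0.887 -3.396
vertex -3.778 0.001 -2.515
endloop
endfacet
facet normal -0.229 0.909 0.347
outer loop
vertex -3.778 0.001 -2.515
vertex -1.882 0.005 -1.272
vertex -2.518 0.459 -2.883
endloop
endfacet
facet normal 0.906 0.330 -0.265
outer loop
vertex -2.518 0.459 -2.883
vertex -1.542 -1.341 -1.785
vertex -2.178 -0.887 -3.396
endloop
endfacet
facet normal 0.906 0.330 -0.265
outer loop
vertex -1.882 0.005 -1.272
vertex -1.542 -1.341 -1.785
vertex -2.518 0.459 -2.883
endloop
endfacet
facet normal -0.318 -0.830 -0.459
outer loop
vertex -3.624 2.805 1.28
vertex -4.09 2.751 1.7
vertex -4.024 3.035 1.141
endloop
endfacet
facet normal 0.533 0.528 -0.661
outer loop
vertex -3.624 2.805 1.28
vertex -4.024 3.035 1.141
vertex -3.51 4.269 2.54
endloop
endfacet
facet normal -0.318 -0.830 -0.459
outer loop
vertex -4.024 3.035 1.141
vertex -4.09 2.751 1.7
vertex -4.463 3.099 1.329
endloop
endfacet
facet normal -0.154 0.768 -0.621
outer loop
vertex -4.024 3.035 1.141
vertex -4.463 3.099 1.329
vertex -3.51 4.269 2.54
endloop
endfacet
facet normal -0.318 -0.830 -0.459
outer loop
vertex -4.463 3.099 1.329
vertex -4.09 2.751 1.7
vertex -4.684 2.959 1.735
endloop
endfacet
facet normal -0.695 0.706 -0.135
outer loop
vertex -4.463 3.099 1.329
vertex -4.684 2.959 1.735
vertex -3.51 4.269 2.54
endloop
endfacet
facet normal -0.317 -0.829 -0.461
outer loop
vertex -4.684 2.959 1.735
vertex -4.09 2.751 1.7
vertex -4.557 2.697 2.119
endloop
endfacet
facet normal -0.772 0.377 0.512
outer loop
vertex -4.684 2.959 1.735
vertex -4.557 2.697 2.119
vertex -3.51 4.269 2.54
endloop
endfacet
facet normal -0.317 -0.829 -0.460
outer loop
vertex -4.557 2.697 2.119
vertex -4.09 2.751 1.7
vertex -4.157 2.467 2.258
endloop
endfacet
facet normal -0.341 -0.025 0.940
outer loop
vertex -4.557 2.697 2.119
vertex -4.157 2.467 2.258
vertex -3.51 4.269 2.54
endloop
endfacet
facet normal -0.317 -0.829 -0.460
outer loop
vertex -4.157 2.467 2.258
vertex -4.09 2.751 1.7
vertex -3.717 2.403 2.07
endloop
endfacet
facet normal 0.346 -0.265 0.900
outer loop
vertex -4.157 2.467 2.258
vertex -3.717 2.403 2.07
vertex -3.51 4.269 2.54
endloop
endfacet
facet normal -0.319 -0.829 -0.459
outer loop
vertex -3.717 2.403 2.07
vertex -4.09 2.751 1.7
vertex -3.497 2.543 1.664
endloop
endfacet
facet normal 0.889 -0.202 0.412
outer loop
vertex -3.717 2.403 2.07
vertex -3.497 2.543 1.664
vertex -3.51 4.269 2.54
endloop
endfacet
facet normal -0.319 -0.829 -0.460
outer loop
vertex -3.497 2.543 1.664
vertex -4.09 2.751 1.7
vertex -3.624 2.805 1.28
endloop
endfacet
facet normal 0.964 0.126 -0.233
outer loop
vertex -3.497 2.543 1.664
vertex -3.624 2.805 1.28
vertex -3.51 4.269 2.54
endloop
endfacet
facet normal -0.446 0.631 -0.634
outer loop
vertex 1.404 2.479 1.92
vertex 0.835 2.128 1.971
vertex 0.954 2.635 2.392
endloop
endfacet
facet normal 0.698 0.517 0.495
outer loop
vertex 1.404 2.479 1.92
vertex 0.954 2.635 2.392
vertex 1.665 0.952 3.149
endloop
endfacet
facet normal -0.446 0.631 -0.634
outer loop
vertex 0.954 2.635 2.392
vertex 0.835 2.128 1.971
vertex 0.386 2.284 2.442
endloop
endfacet
facet normal -0.139 0.357 0.924
outer loop
vertex 0.954 2.635 2.392
vertex 0.386 2.284 2.442
vertex 1.665 0.952 3.149
endloop
endfacet
facet normal -0.446 0.631 -0.634
outer loop
vertex 0.386 2.284 2.442
vertex 0.835 2.128 1.971
vertex 0.267 1.777 2.021
endloop
endfacet
facet normal -0.704 -0.348 0.618
outer loop
vertex 0.386 2.284 2.442
vertex 0.267 1.777 2.021
vertex 1.665 0.952 3.149
endloop
endfacet
facet normal -0.446 0.632 -0.633
outer loop
vertex 0.267 1.777 2.021
vertex 0.835 2.128 1.971
vertex 0.716 1.621 1.549
endloop
endfacet
facet normal -0.433 -0.894 -0.117
outer loop
vertex 0.267 1.777 2.021
vertex 0.716 1.621 1.549
vertex 1.665 0.952 3.149
endloop
endfacet
facet normal -0.446 0.632 -0.634
outer loop
vertex 0.716 1.621 1.549
vertex 0.835 2.128 1.971
vertex 1.285 1.972 1.499
endloop
endfacet
facet normal 0.404 -0.733 -0.546
outer loop
vertex 0.716 1.621 1.549
vertex 1.285 1.972 1.499
vertex 1.665 0.952 3.149
endloop
endfacet
facet normal -0.446 0.631 -0.634
outer loop
vertex 1.285 1.972 1.499
vertex 0.835 2.128 1.971
vertex 1.404 2.479 1.92
endloop
endfacet
facet normal 0.970 -0.028 -0.241
outer loop
vertex 1.285 1.972 1.499
vertex 1.404 2.479 1.92
vertex 1.665 0.952 3.149
endloop
endfacet

endsolid
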